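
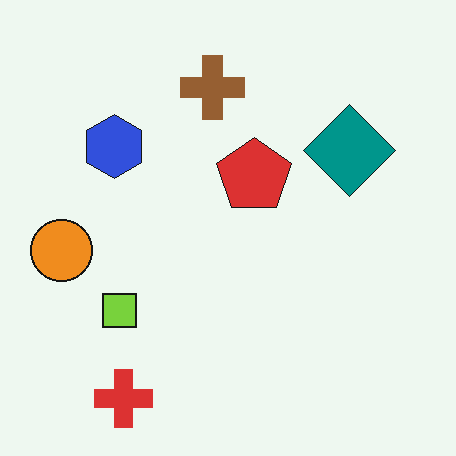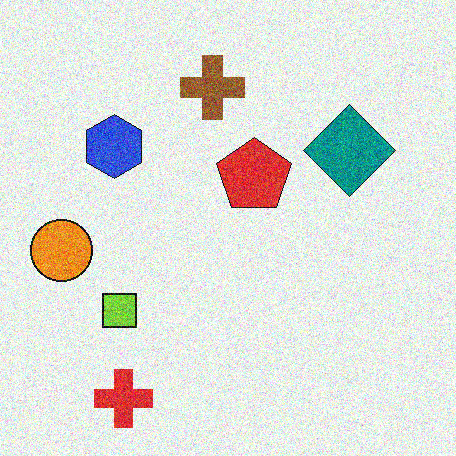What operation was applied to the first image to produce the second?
Degraded with a thick layer of grain.

Random speckle covers the whole image, including the flat background.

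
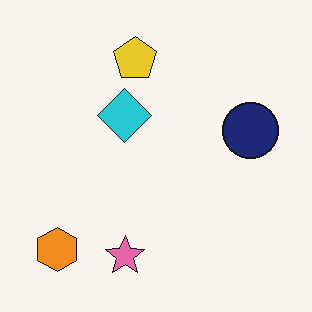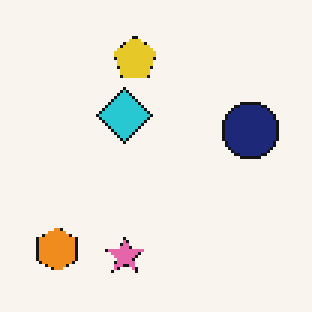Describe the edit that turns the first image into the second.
The second image is the first mildly pixelated.

Shapes are reduced to large square blocks; fine edges and outlines are lost — a downscale-then-upscale (mosaic) effect.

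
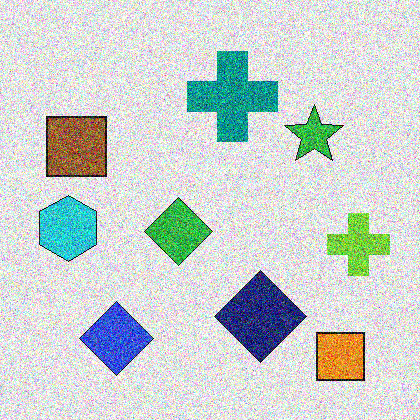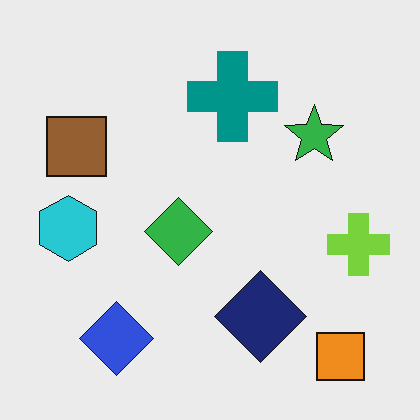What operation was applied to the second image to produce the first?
The image was degraded with a thick layer of grain.

Random speckle covers the whole image, including the flat background.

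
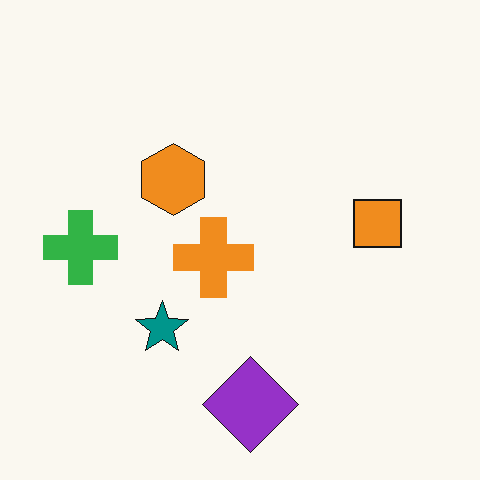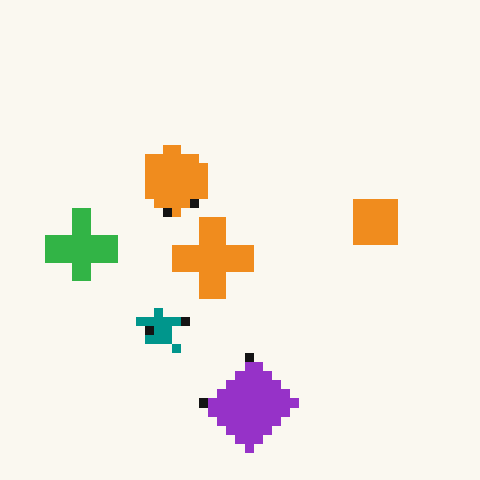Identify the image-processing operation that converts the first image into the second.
The image was heavily pixelated into large blocks.

Shapes are reduced to large square blocks; fine edges and outlines are lost — a downscale-then-upscale (mosaic) effect.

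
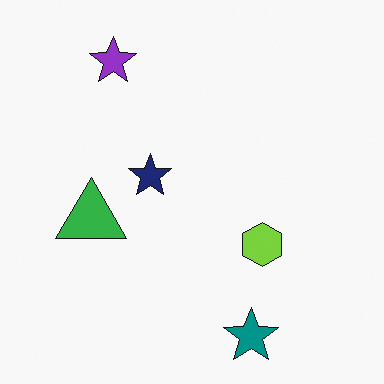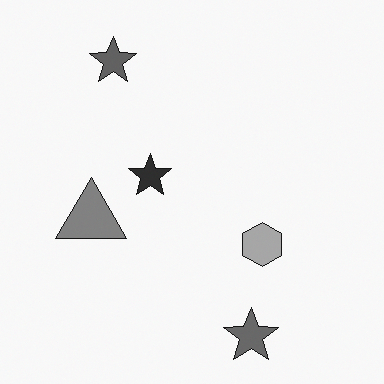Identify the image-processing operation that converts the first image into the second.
Converted to grayscale.

All color is removed — every shape is now a shade of grey.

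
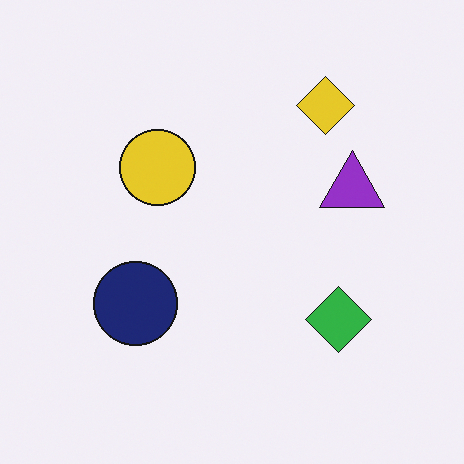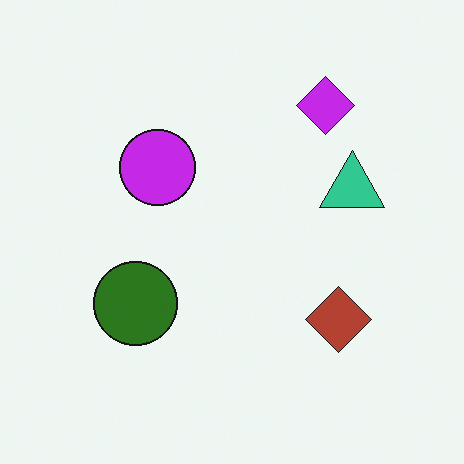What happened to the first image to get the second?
The second image is the first hue-shifted by a large amount.

Every shape's color has rotated by the same amount around the hue wheel — a uniform hue shift.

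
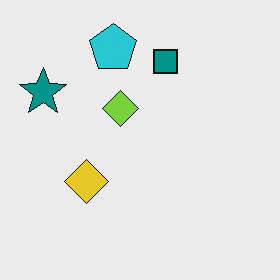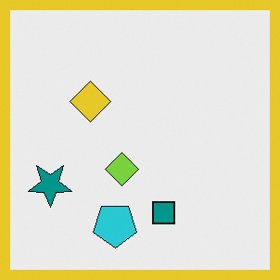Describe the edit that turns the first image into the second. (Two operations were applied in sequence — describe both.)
The transformation is: flipped vertically (top ↔ bottom), then framed with a yellow border.

The cyan pentagon is in the top of the first image and the bottom of the second — shapes on opposite sides of the horizontal midline have swapped in a mirror flip. A solid yellow frame runs around the edge of the second image, with the content slightly shrunk inside it.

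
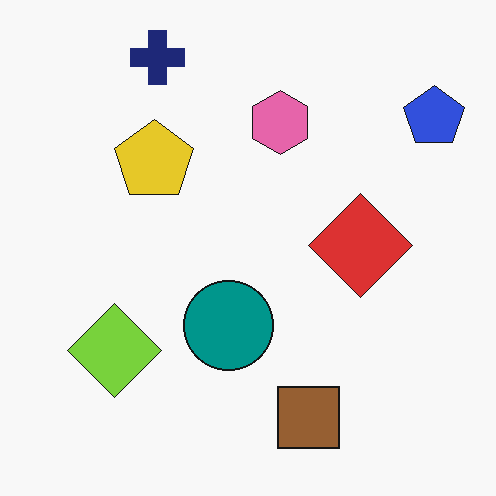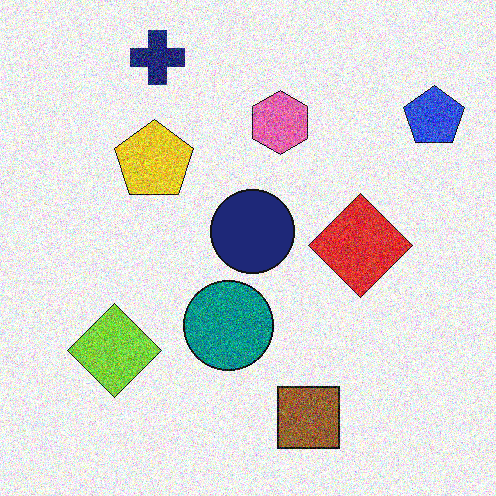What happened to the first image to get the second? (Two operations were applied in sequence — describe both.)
The transformation is: degraded with a thick layer of grain, then overlaid with an additional navy circle.

Random speckle covers the whole image, including the flat background. A navy circle appears in the second image that is absent from the first.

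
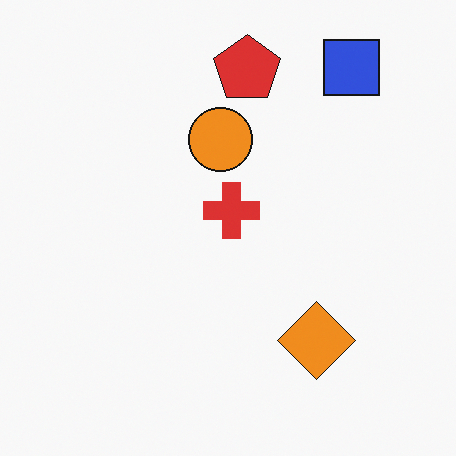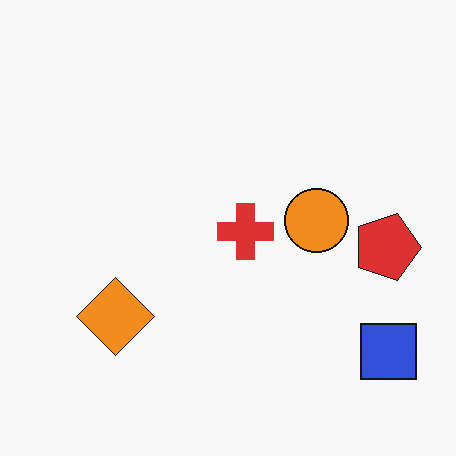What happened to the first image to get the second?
The second image is the first rotated 90° clockwise.

The blue square sits in the top-right of the first image and the bottom-right of the second — consistent with a whole-image 90° clockwise rotation.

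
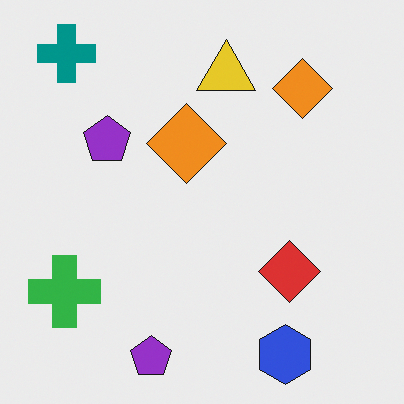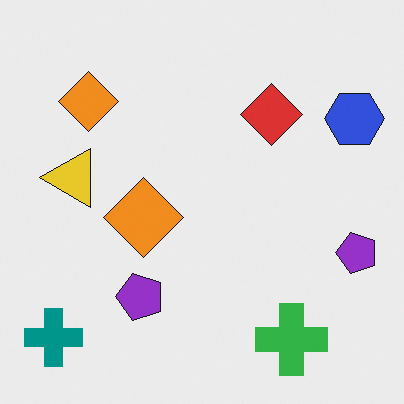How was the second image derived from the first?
The second image is the first rotated 90° counter-clockwise.

The teal cross sits in the top-left of the first image and the bottom-left of the second — consistent with a whole-image 90° counter-clockwise rotation.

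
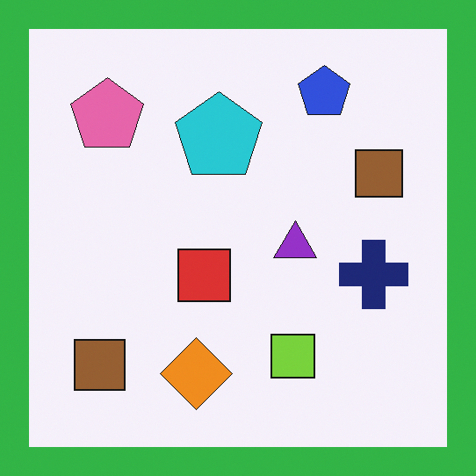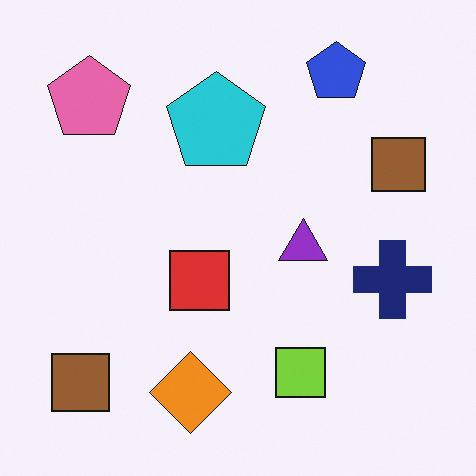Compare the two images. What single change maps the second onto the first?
Framed with a green border.

A solid green frame runs around the edge of the first image, with the content slightly shrunk inside it.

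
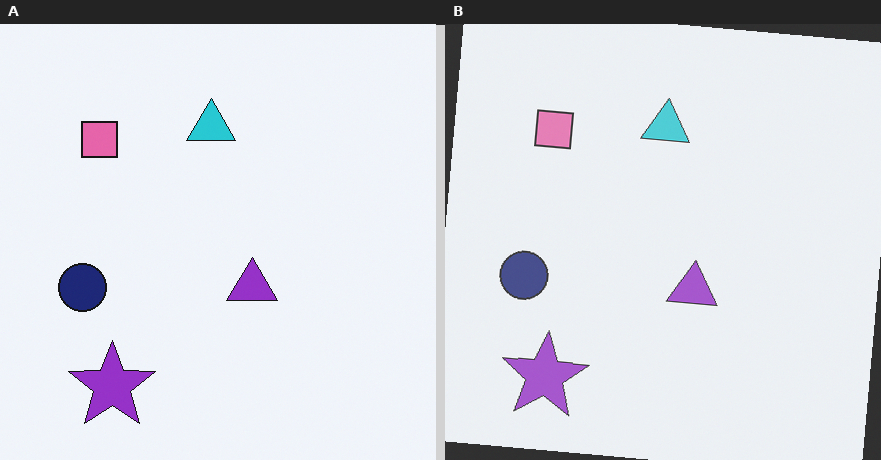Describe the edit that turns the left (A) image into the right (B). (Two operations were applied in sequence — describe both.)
The transformation is: rotated clockwise by a small amount, then given slightly reduced contrast.

Every shape is tilted by the same angle and the image corners show triangular fill wedges — a whole-image rotation by a non-right angle. Tones are pushed toward mid-grey across the whole image — a global contrast change.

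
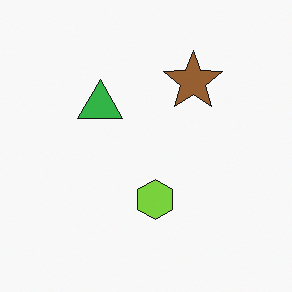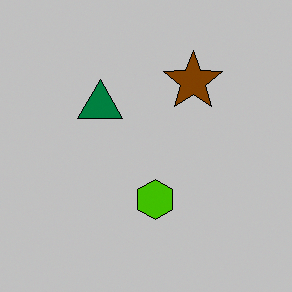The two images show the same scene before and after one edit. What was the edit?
This is the original image heavily posterized to just a handful of flat colors.

Each flat color has snapped to a coarser quantized level — most visibly, the near-white background has dropped to a flat grey.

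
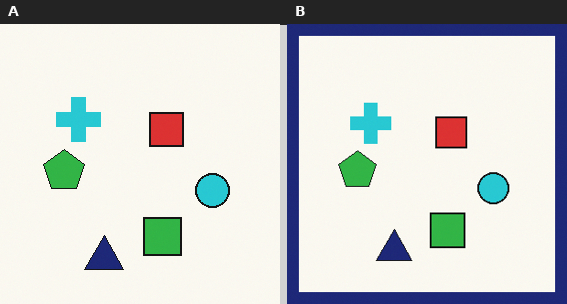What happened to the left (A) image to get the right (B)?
The image was framed with a navy border.

A solid navy frame runs around the edge of the right (B) image, with the content slightly shrunk inside it.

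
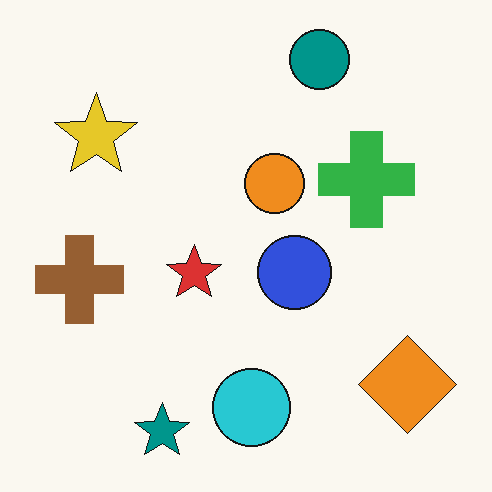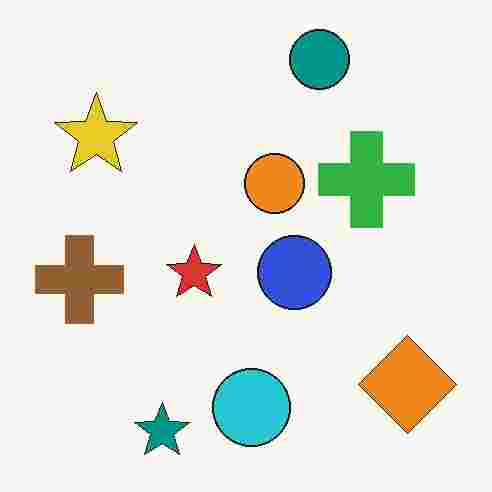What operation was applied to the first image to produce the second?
It was heavily JPEG-compressed with obvious blocking artifacts.

Blocky 8×8 compression artifacts appear around shape edges and the flat background shows ringing — characteristic JPEG degradation.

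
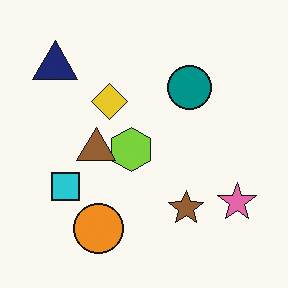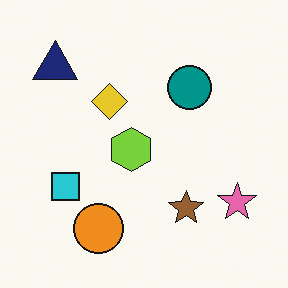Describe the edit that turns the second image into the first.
The image was overlaid with an additional brown triangle.

A brown triangle appears in the first image that is absent from the second.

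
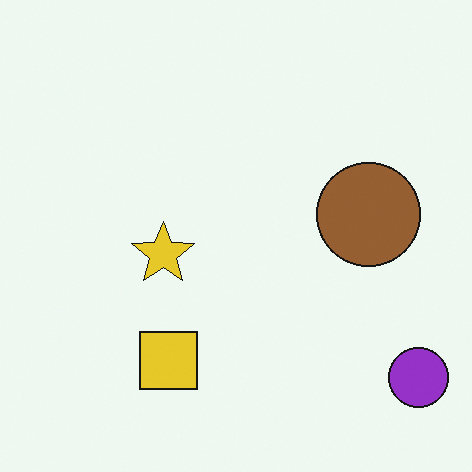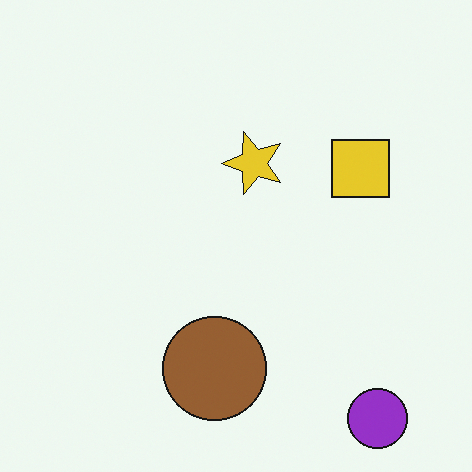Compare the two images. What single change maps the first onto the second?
The second image is the first transposed (reflected across the top-left ↔ bottom-right diagonal).

Shapes have swapped their row and column positions — what was in the top-right is now in the bottom-left — a diagonal reflection.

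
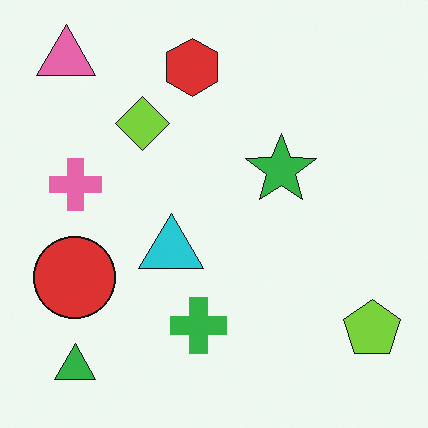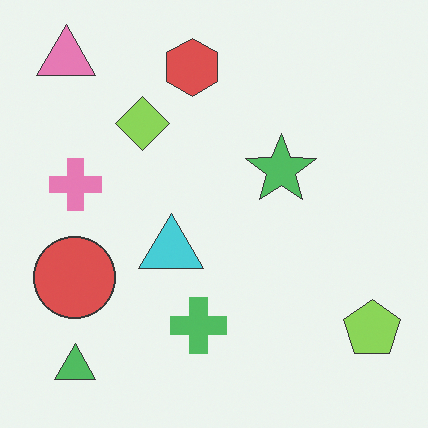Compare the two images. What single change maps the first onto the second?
This is the original image given slightly reduced contrast.

Tones are pushed toward mid-grey across the whole image — a global contrast change.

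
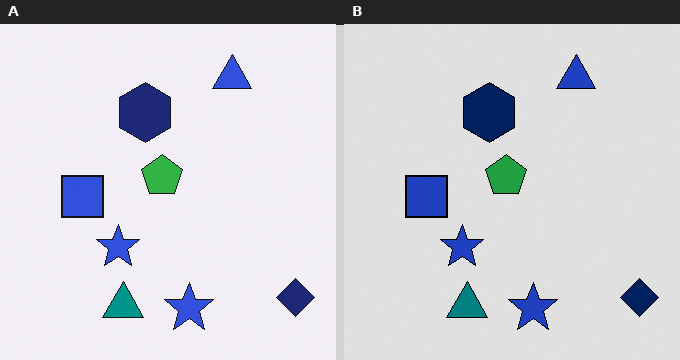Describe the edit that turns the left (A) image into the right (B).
The transformation is: posterized to a reduced palette.

Each flat color has snapped to a coarser quantized level — most visibly, the near-white background has dropped to a flat grey.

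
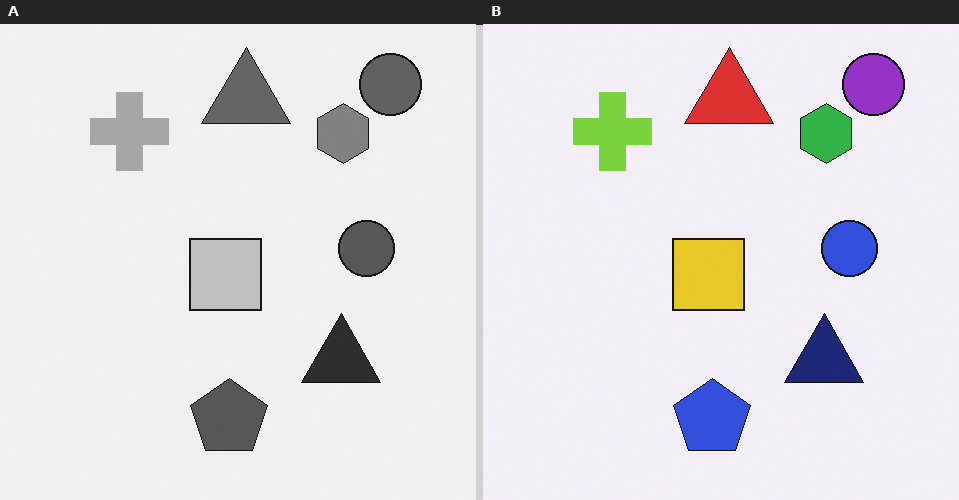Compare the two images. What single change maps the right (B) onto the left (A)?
The left (A) image is the right (B) converted to grayscale.

All color is removed — every shape is now a shade of grey.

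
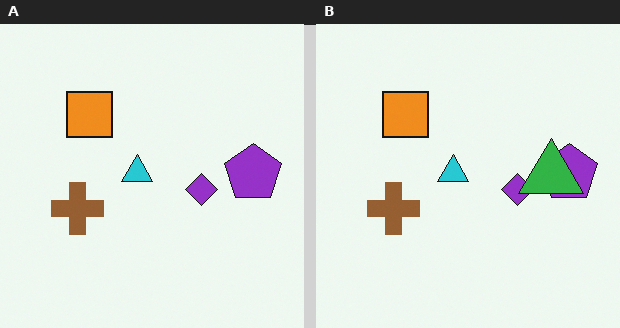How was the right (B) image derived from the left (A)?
This is the original image overlaid with an additional green triangle.

A green triangle appears in the right (B) image that is absent from the left (A).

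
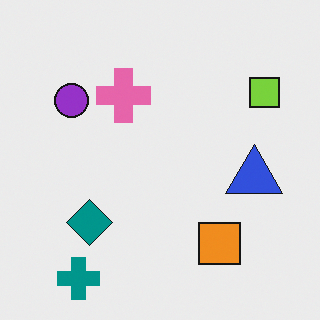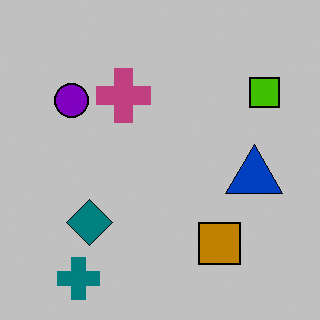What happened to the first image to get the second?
This is the original image heavily posterized to just a handful of flat colors.

Each flat color has snapped to a coarser quantized level — most visibly, the near-white background has dropped to a flat grey.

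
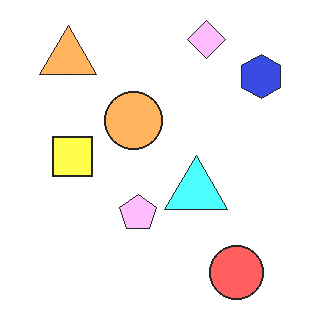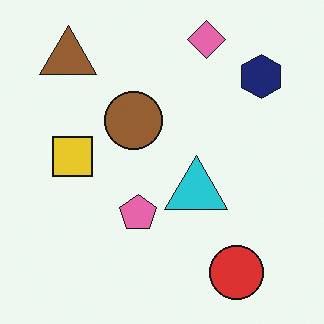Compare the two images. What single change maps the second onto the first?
The image was noticeably brightened.

Every pixel — background and shapes alike — is uniformly brightened.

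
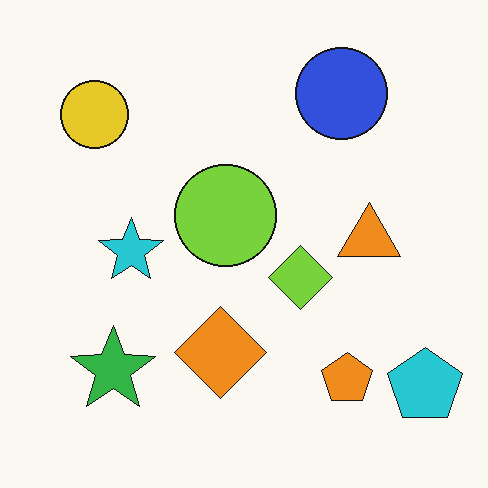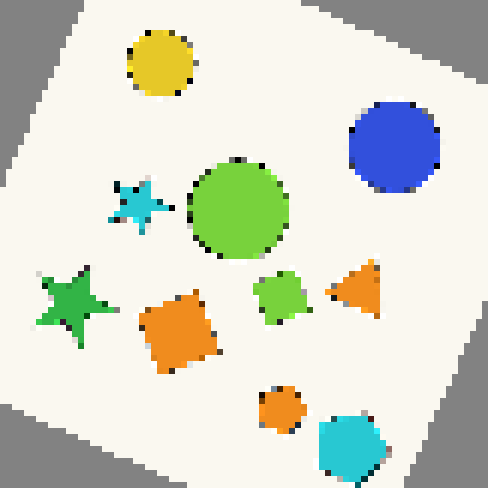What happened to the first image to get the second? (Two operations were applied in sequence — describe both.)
The second image is the first rotated clockwise by a clearly visible amount, then pixelated into visible square blocks.

Every shape is tilted by the same angle and the image corners show triangular fill wedges — a whole-image rotation by a non-right angle. Shapes are reduced to large square blocks; fine edges and outlines are lost — a downscale-then-upscale (mosaic) effect.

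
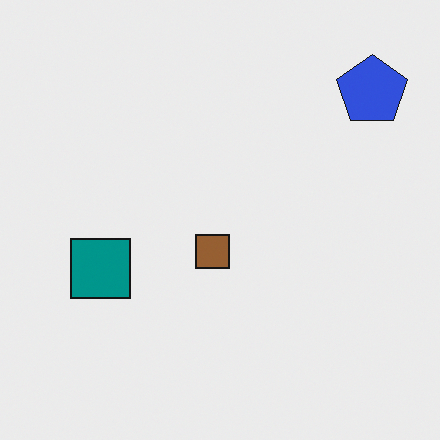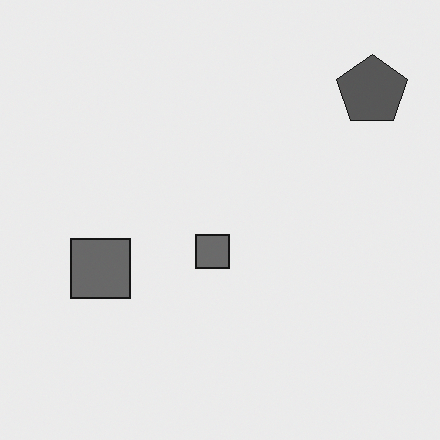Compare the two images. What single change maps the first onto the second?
The transformation is: converted to grayscale.

All color is removed — every shape is now a shade of grey.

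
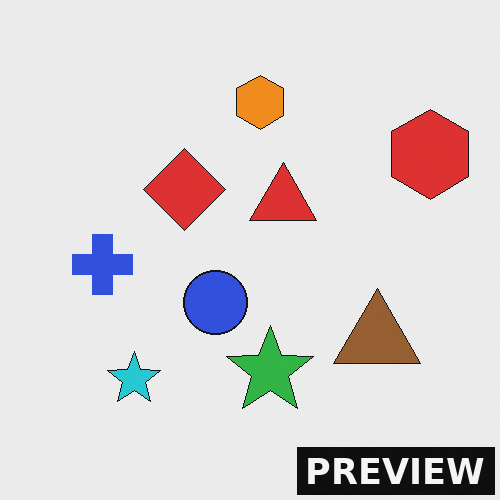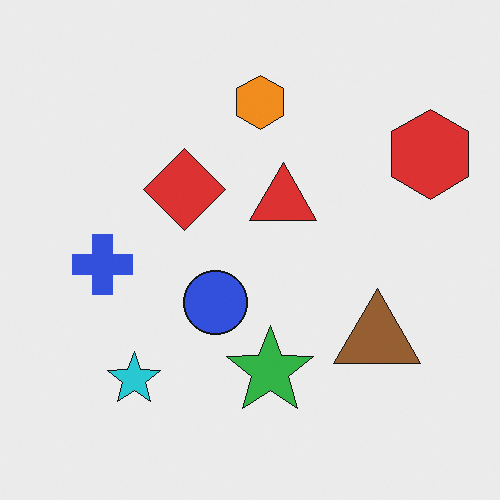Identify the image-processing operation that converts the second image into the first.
The transformation is: watermarked with the text "PREVIEW" in the lower-right corner.

A dark label reading "PREVIEW" appears in the lower-right corner.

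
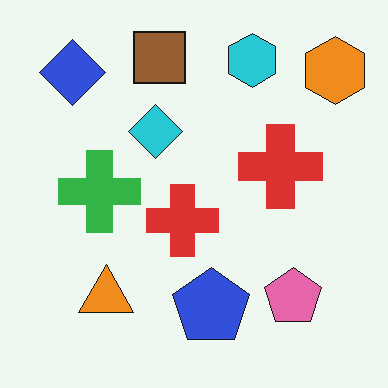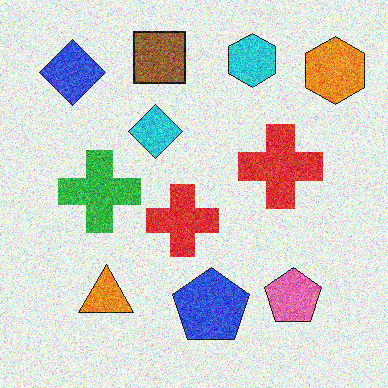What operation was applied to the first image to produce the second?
This is the original image degraded with a thick layer of grain.

Random speckle covers the whole image, including the flat background.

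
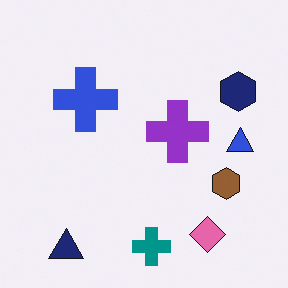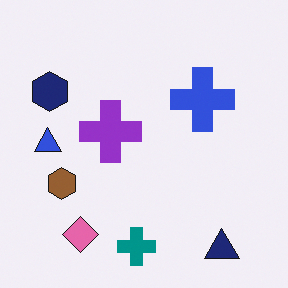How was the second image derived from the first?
It was flipped horizontally (left ↔ right).

The blue triangle is in the right of the first image and the left of the second — shapes on opposite sides of the vertical midline have swapped in a mirror flip.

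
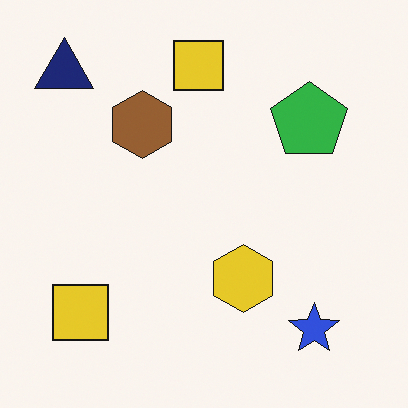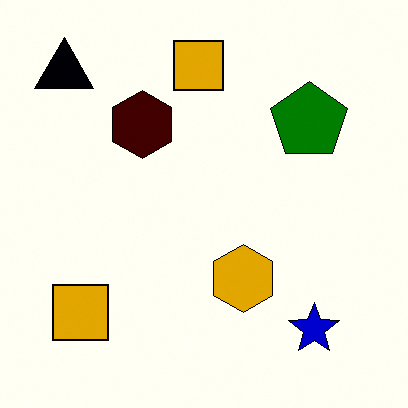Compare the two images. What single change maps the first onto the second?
The image was given much higher contrast.

Tones are pushed away from mid-grey across the whole image — a global contrast change.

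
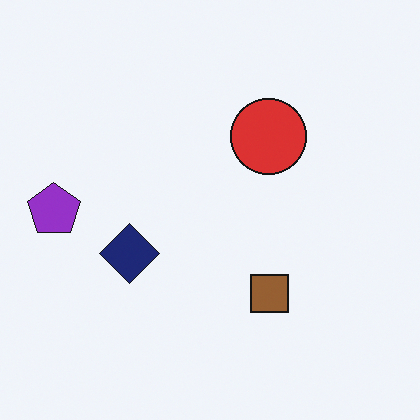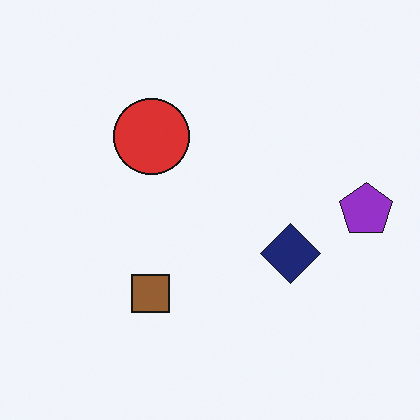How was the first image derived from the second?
The image was flipped horizontally (left ↔ right).

The purple pentagon is in the right of the second image and the left of the first — shapes on opposite sides of the vertical midline have swapped in a mirror flip.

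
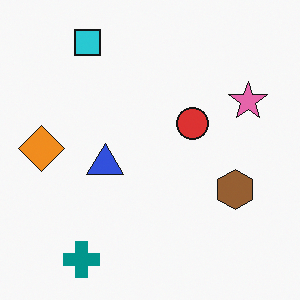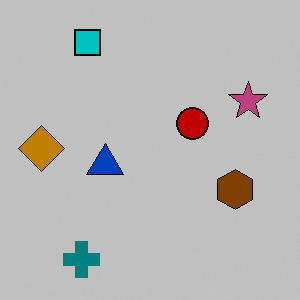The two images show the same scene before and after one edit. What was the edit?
Aggressively posterized.

Each flat color has snapped to a coarser quantized level — most visibly, the near-white background has dropped to a flat grey.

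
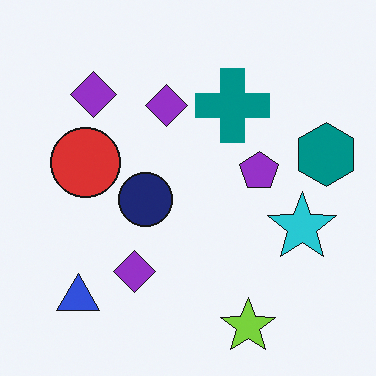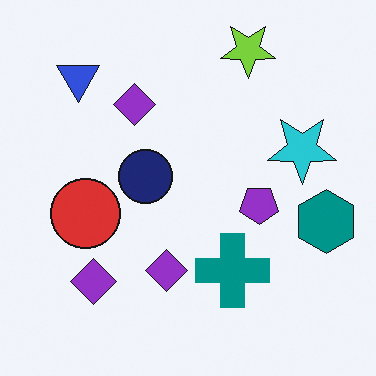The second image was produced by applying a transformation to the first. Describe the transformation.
This is the original image flipped vertically (top ↔ bottom).

The lime star is in the bottom of the first image and the top of the second — shapes on opposite sides of the horizontal midline have swapped in a mirror flip.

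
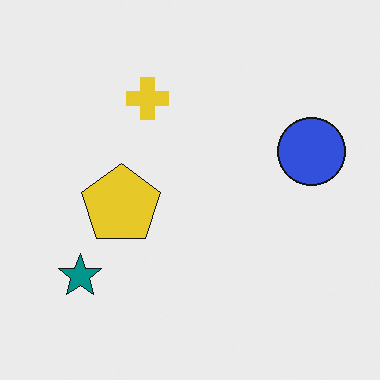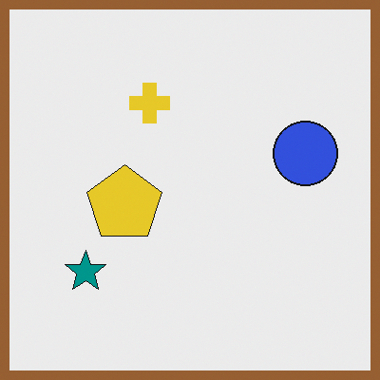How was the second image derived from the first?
This is the original image framed with a brown border.

A solid brown frame runs around the edge of the second image, with the content slightly shrunk inside it.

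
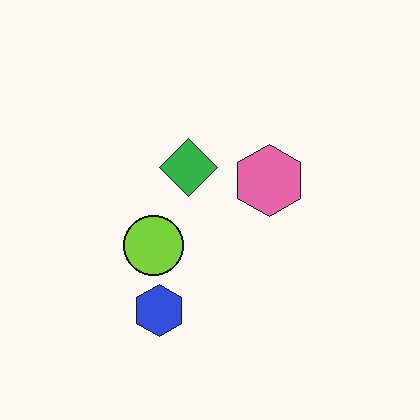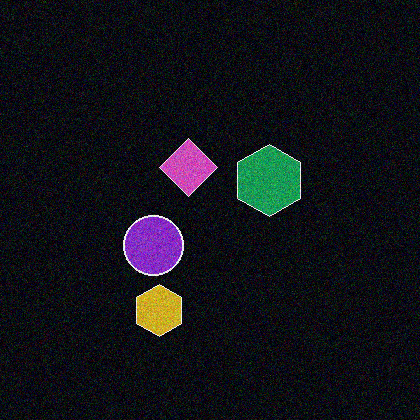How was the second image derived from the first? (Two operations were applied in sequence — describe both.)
The image was color-inverted (negative), then degraded with visible gaussian noise.

The light background has become dark and every shape's color is its complement — a photographic negative. Random speckle covers the whole image, including the flat background.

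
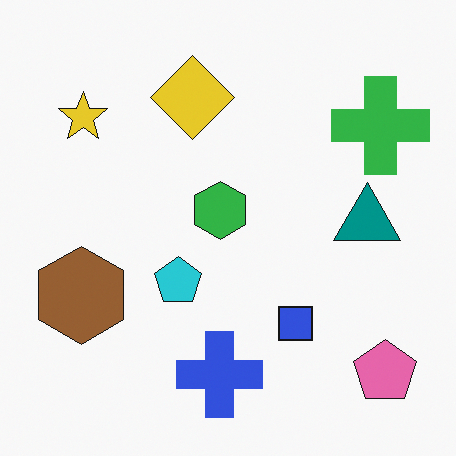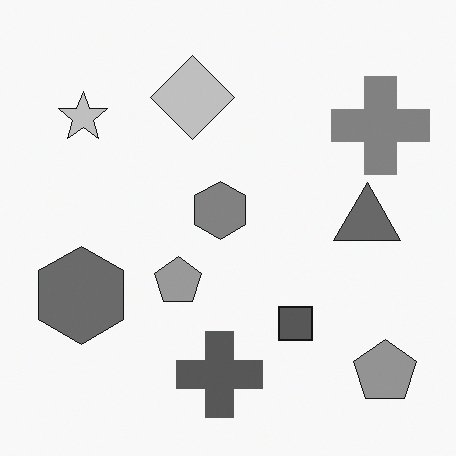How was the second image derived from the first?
It was converted to grayscale.

All color is removed — every shape is now a shade of grey.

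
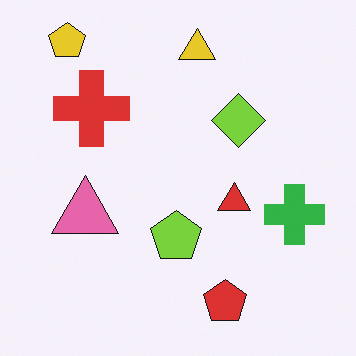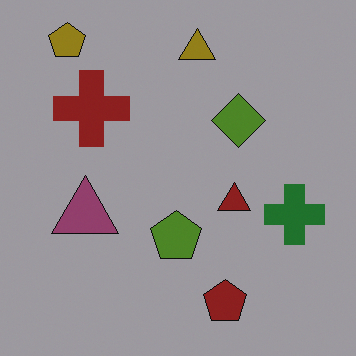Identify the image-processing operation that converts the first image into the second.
The second image is the first noticeably darkened.

Every pixel — background and shapes alike — is uniformly darkened.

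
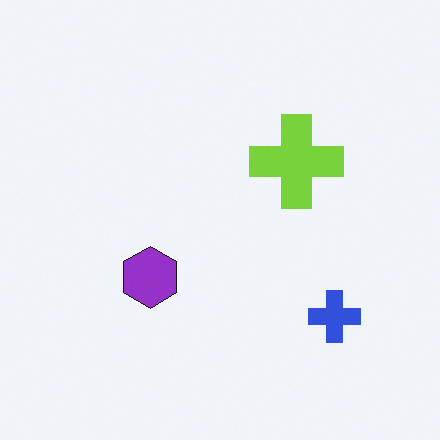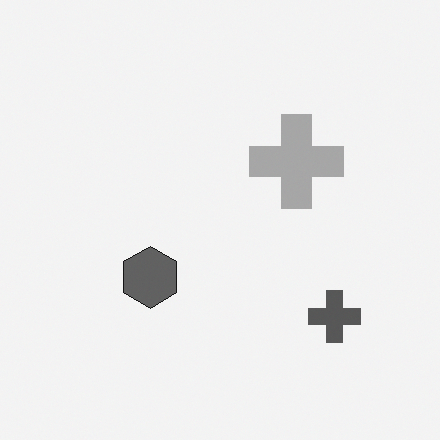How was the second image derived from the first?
This is the original image converted to grayscale.

All color is removed — every shape is now a shade of grey.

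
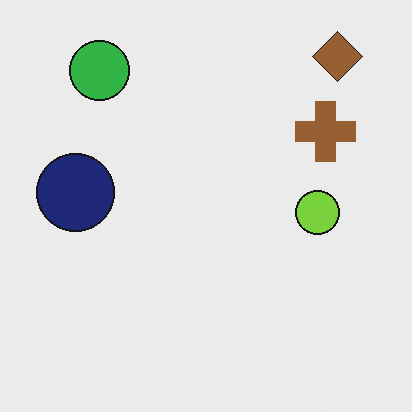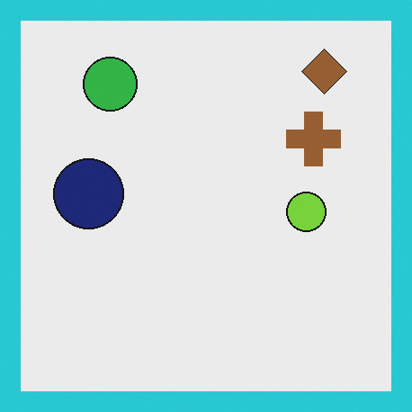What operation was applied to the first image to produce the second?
The transformation is: framed with a cyan border.

A solid cyan frame runs around the edge of the second image, with the content slightly shrunk inside it.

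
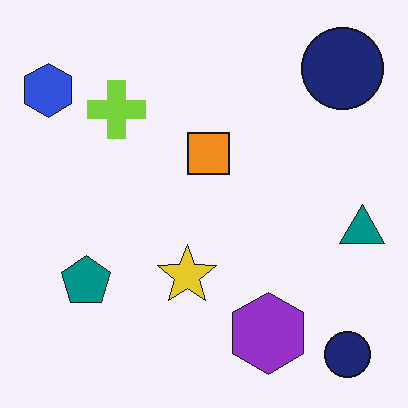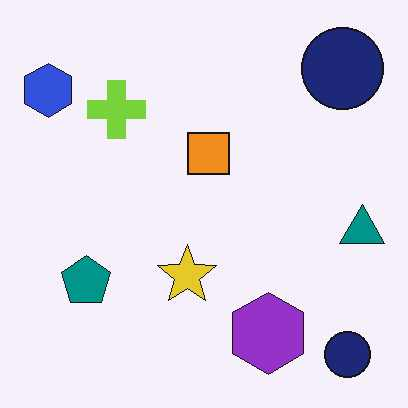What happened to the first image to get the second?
This is the original image JPEG-compressed with visible artifacts.

Blocky 8×8 compression artifacts appear around shape edges and the flat background shows ringing — characteristic JPEG degradation.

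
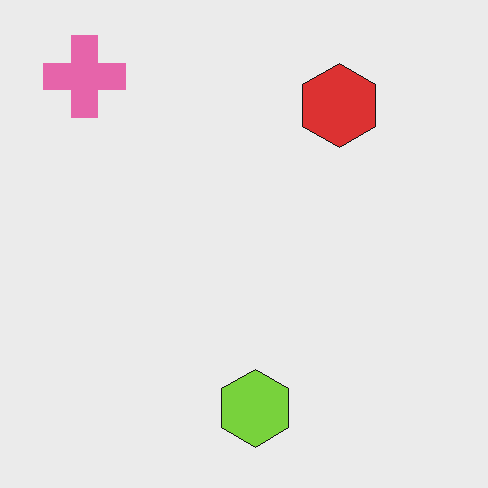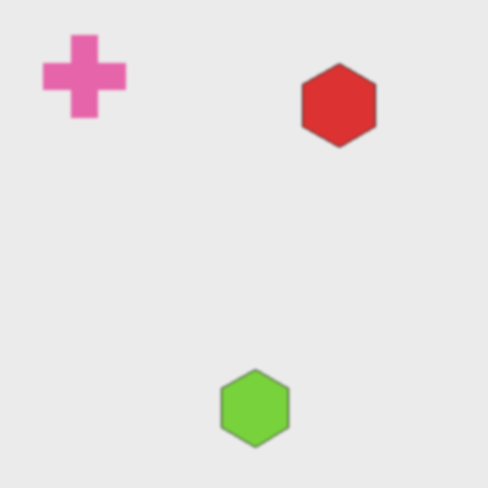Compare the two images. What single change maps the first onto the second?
The second image is the first slightly softened.

Shape edges and outlines are uniformly softened across the whole image.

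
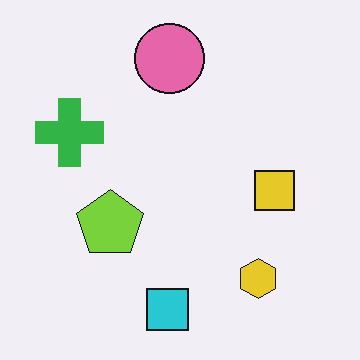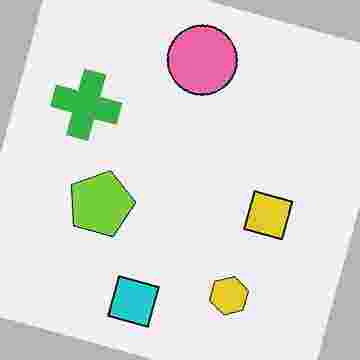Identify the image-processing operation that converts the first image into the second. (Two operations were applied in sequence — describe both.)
The second image is the first rotated clockwise by a clearly visible amount, then heavily JPEG-compressed with obvious blocking artifacts.

Every shape is tilted by the same angle and the image corners show triangular fill wedges — a whole-image rotation by a non-right angle. Blocky 8×8 compression artifacts appear around shape edges and the flat background shows ringing — characteristic JPEG degradation.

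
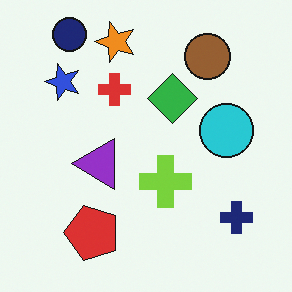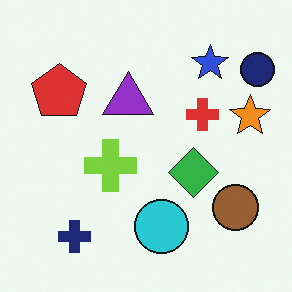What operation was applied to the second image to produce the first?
It was rotated 90° counter-clockwise.

The navy circle sits in the top-right of the second image and the top-left of the first — consistent with a whole-image 90° counter-clockwise rotation.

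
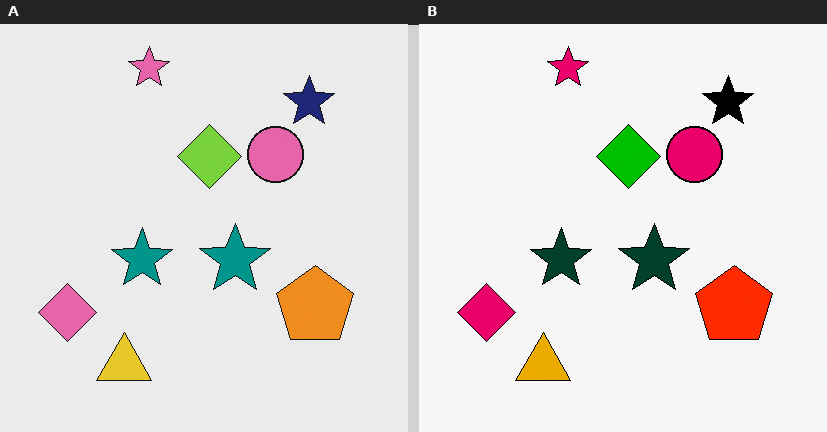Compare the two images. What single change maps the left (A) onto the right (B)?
This is the original image given much higher contrast.

Tones are pushed away from mid-grey across the whole image — a global contrast change.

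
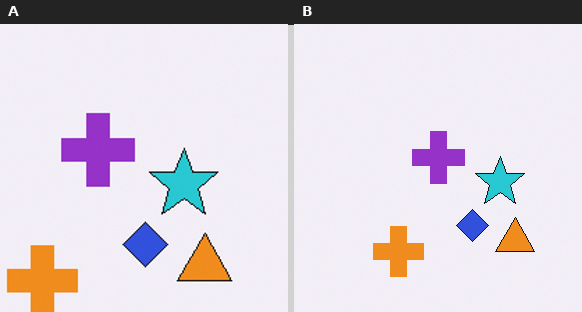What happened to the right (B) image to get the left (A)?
Cropped to a modestly smaller region and rescaled.

The visible shapes are larger and the field of view is narrower; shapes near the original edges may be partly or wholly outside the frame — a crop-and-rescale.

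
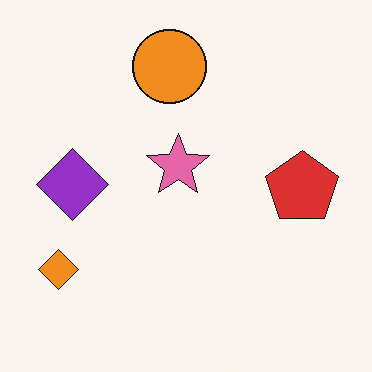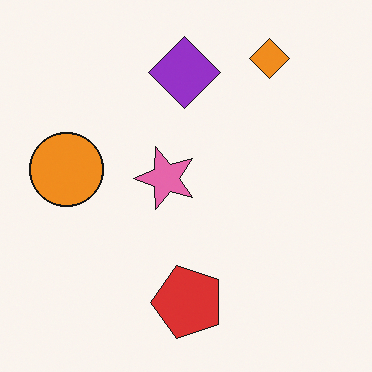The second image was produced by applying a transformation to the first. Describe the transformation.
This is the original image transposed (reflected across the top-left ↔ bottom-right diagonal).

Shapes have swapped their row and column positions — what was in the top-right is now in the bottom-left — a diagonal reflection.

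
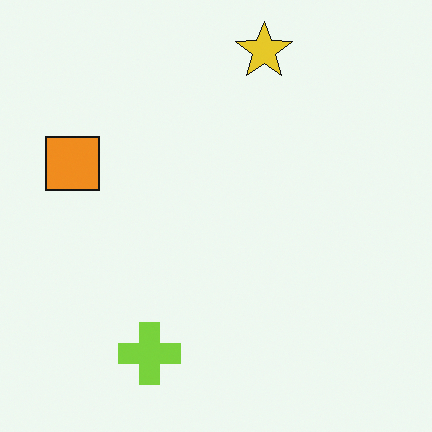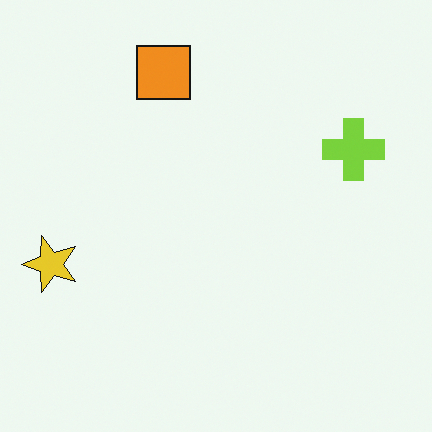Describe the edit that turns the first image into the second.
The second image is the first transposed (reflected across the top-left ↔ bottom-right diagonal).

Shapes have swapped their row and column positions — what was in the top-right is now in the bottom-left — a diagonal reflection.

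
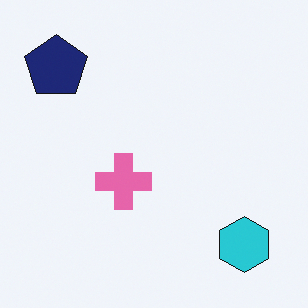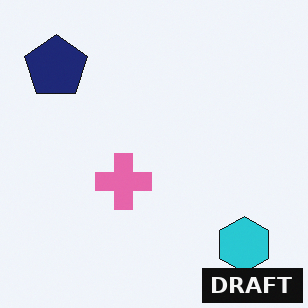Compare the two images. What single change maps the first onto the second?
The image was watermarked with the text "DRAFT" in the lower-right corner.

A dark label reading "DRAFT" appears in the lower-right corner.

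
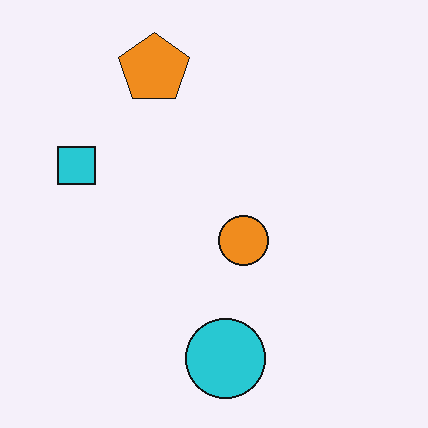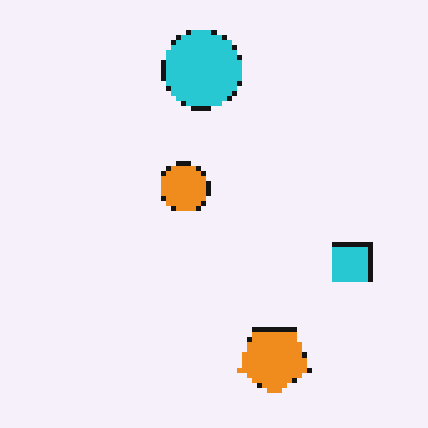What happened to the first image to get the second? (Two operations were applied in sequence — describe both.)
This is the original image rotated 180°, then lightly pixelated (a mild mosaic effect).

The orange pentagon sits in the top of the first image and the bottom of the second — consistent with a whole-image 180° rotation. Shapes are reduced to large square blocks; fine edges and outlines are lost — a downscale-then-upscale (mosaic) effect.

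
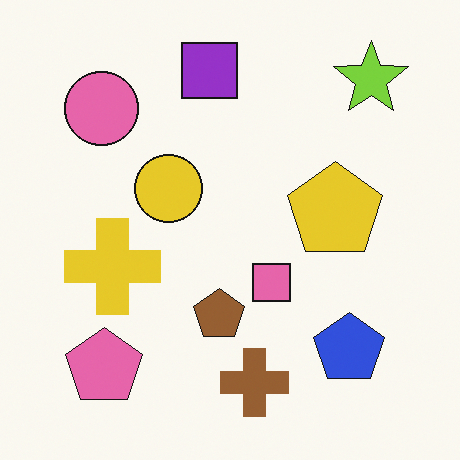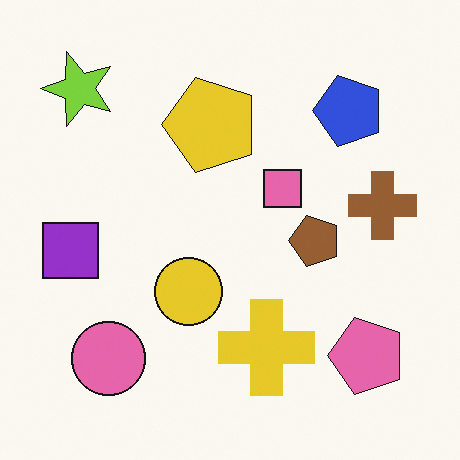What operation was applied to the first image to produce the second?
The second image is the first rotated 90° counter-clockwise.

The lime star sits in the top-right of the first image and the top-left of the second — consistent with a whole-image 90° counter-clockwise rotation.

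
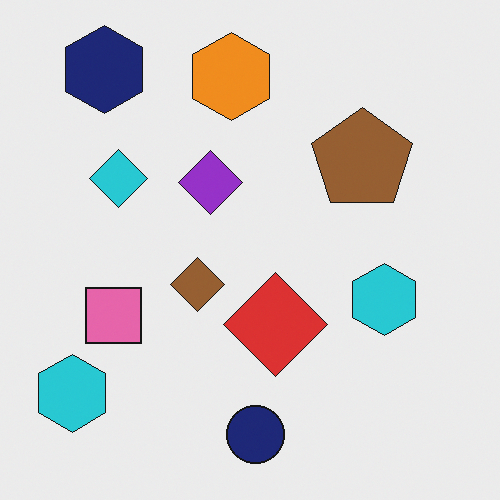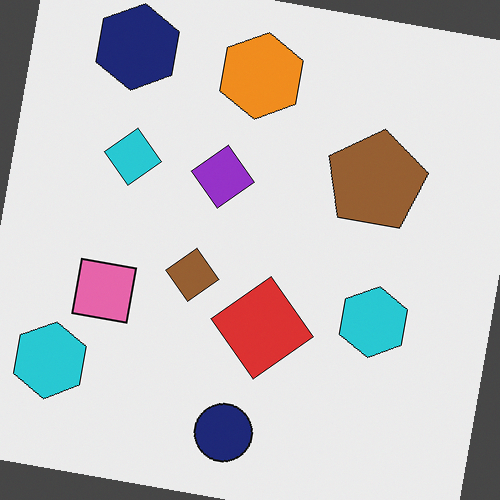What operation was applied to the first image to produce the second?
The image was rotated clockwise by a small amount.

Every shape is tilted by the same angle and the image corners show triangular fill wedges — a whole-image rotation by a non-right angle.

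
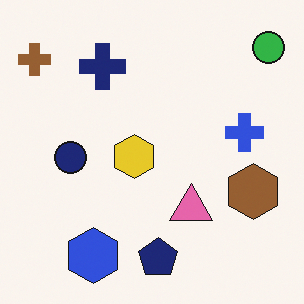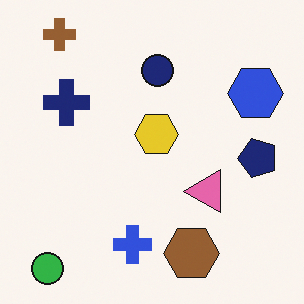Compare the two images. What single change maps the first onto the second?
This is the original image transposed (reflected across the top-left ↔ bottom-right diagonal).

Shapes have swapped their row and column positions — what was in the top-right is now in the bottom-left — a diagonal reflection.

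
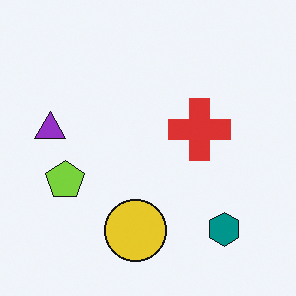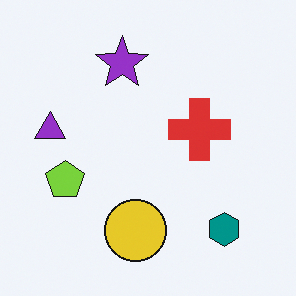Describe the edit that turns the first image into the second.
It was overlaid with an additional purple star.

A purple star appears in the second image that is absent from the first.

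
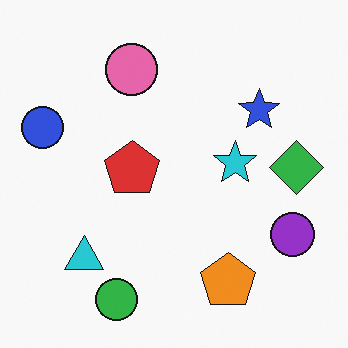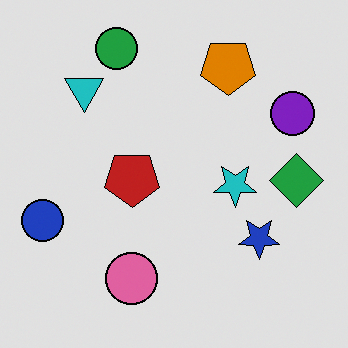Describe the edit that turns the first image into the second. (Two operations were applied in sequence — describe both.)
This is the original image moderately posterized, then flipped vertically (top ↔ bottom).

Each flat color has snapped to a coarser quantized level — most visibly, the near-white background has dropped to a flat grey. The green circle is in the bottom of the first image and the top of the second — shapes on opposite sides of the horizontal midline have swapped in a mirror flip.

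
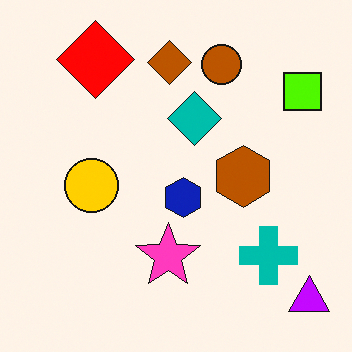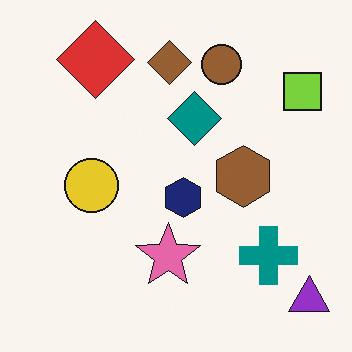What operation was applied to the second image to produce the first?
The image was made much more vivid (saturation change).

All colors are more vivid — a global saturation change.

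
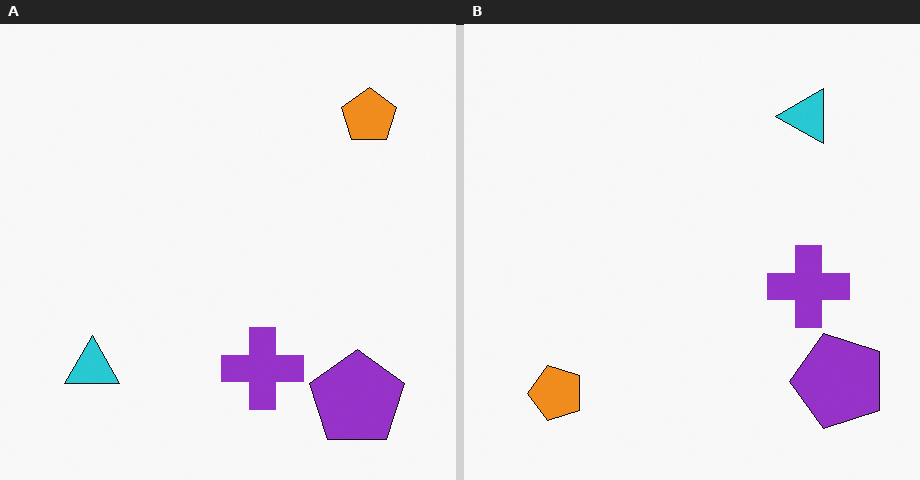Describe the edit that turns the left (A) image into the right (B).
The right (B) image is the left (A) transposed (reflected across the top-left ↔ bottom-right diagonal).

Shapes have swapped their row and column positions — what was in the top-right is now in the bottom-left — a diagonal reflection.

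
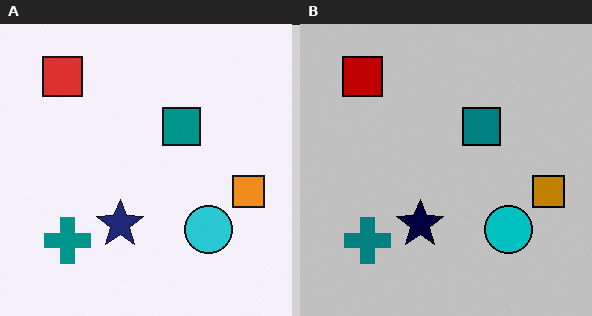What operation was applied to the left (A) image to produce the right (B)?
This is the original image aggressively posterized.

Each flat color has snapped to a coarser quantized level — most visibly, the near-white background has dropped to a flat grey.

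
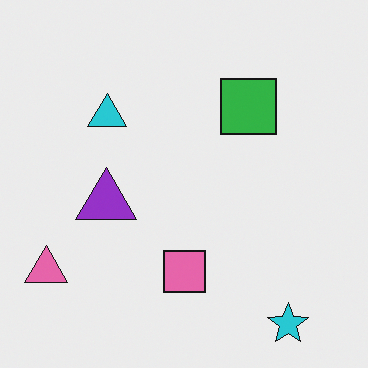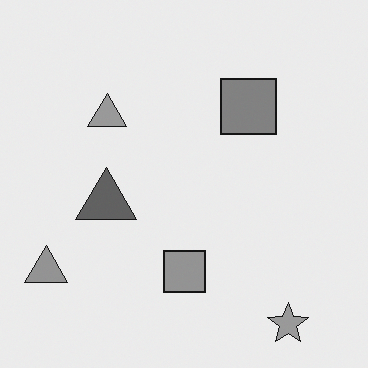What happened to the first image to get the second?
The transformation is: converted to grayscale.

All color is removed — every shape is now a shade of grey.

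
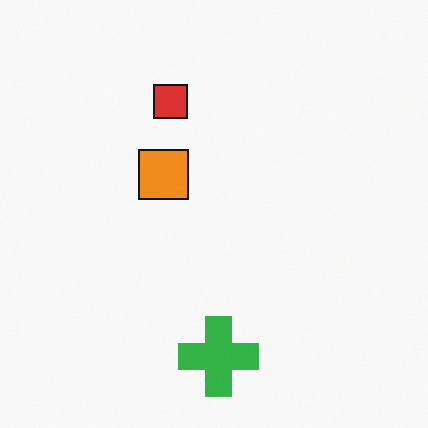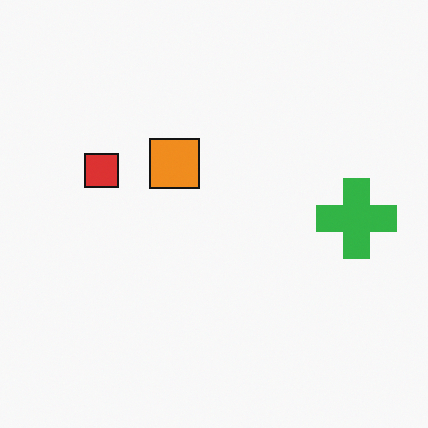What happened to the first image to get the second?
The transformation is: transposed (reflected across the top-left ↔ bottom-right diagonal).

Shapes have swapped their row and column positions — what was in the top-right is now in the bottom-left — a diagonal reflection.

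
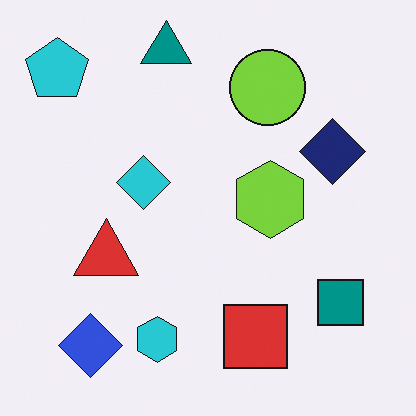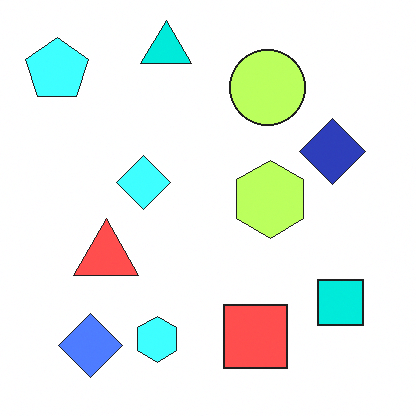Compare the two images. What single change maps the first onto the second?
The second image is the first noticeably brightened.

Every pixel — background and shapes alike — is uniformly brightened.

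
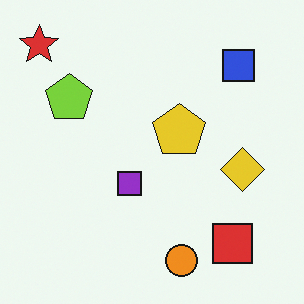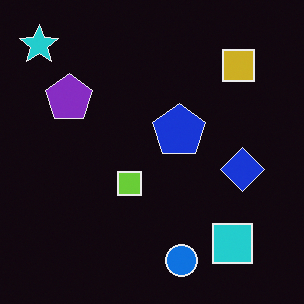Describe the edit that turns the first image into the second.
The transformation is: color-inverted (negative).

The light background has become dark and every shape's color is its complement — a photographic negative.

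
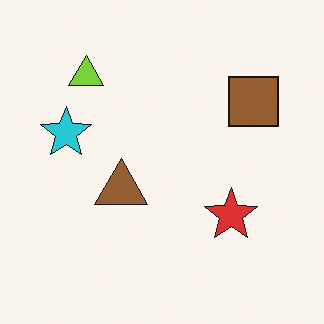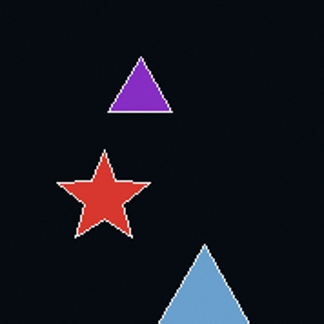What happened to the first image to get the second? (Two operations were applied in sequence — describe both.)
The image was cropped tightly and scaled back up, then color-inverted (negative).

The visible shapes are larger and the field of view is narrower; shapes near the original edges may be partly or wholly outside the frame — a crop-and-rescale. The light background has become dark and every shape's color is its complement — a photographic negative.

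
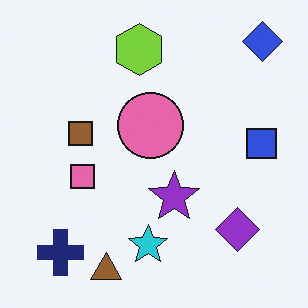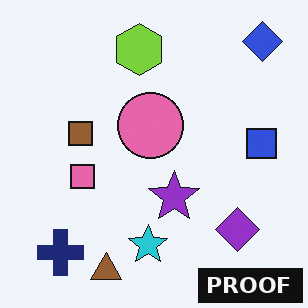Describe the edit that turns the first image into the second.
This is the original image watermarked with the text "PROOF" in the lower-right corner.

A dark label reading "PROOF" appears in the lower-right corner.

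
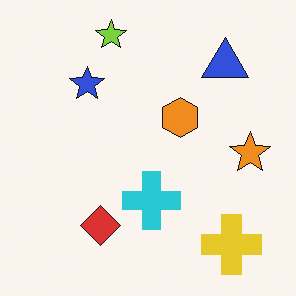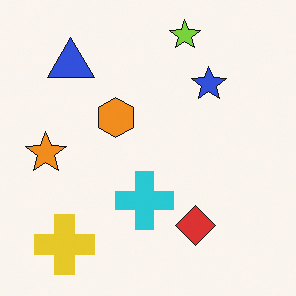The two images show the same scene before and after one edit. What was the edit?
It was flipped horizontally (left ↔ right).

The orange star is in the right of the first image and the left of the second — shapes on opposite sides of the vertical midline have swapped in a mirror flip.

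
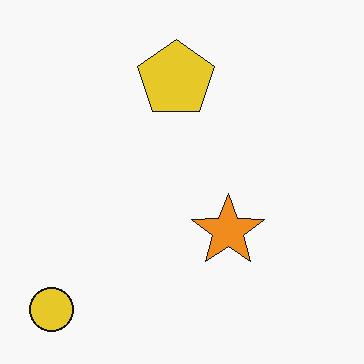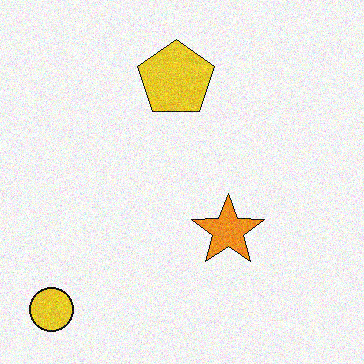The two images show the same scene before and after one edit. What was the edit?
The second image is the first degraded with visible gaussian noise.

Random speckle covers the whole image, including the flat background.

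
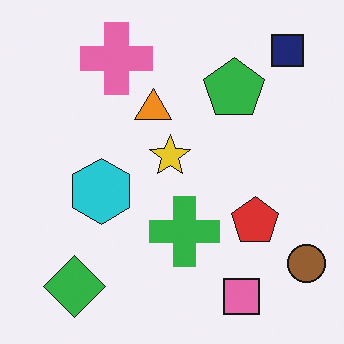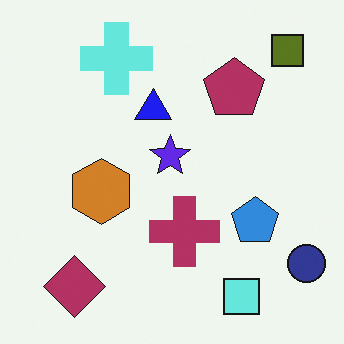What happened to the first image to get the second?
This is the original image hue-shifted through roughly half the color wheel.

Every shape's color has rotated by the same amount around the hue wheel — a uniform hue shift.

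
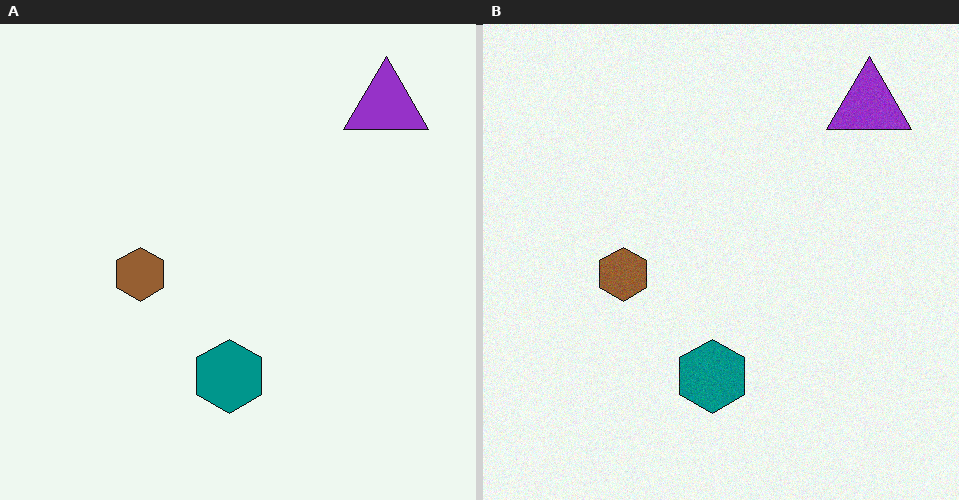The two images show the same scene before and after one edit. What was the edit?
The image was degraded with a light layer of grain.

Random speckle covers the whole image, including the flat background.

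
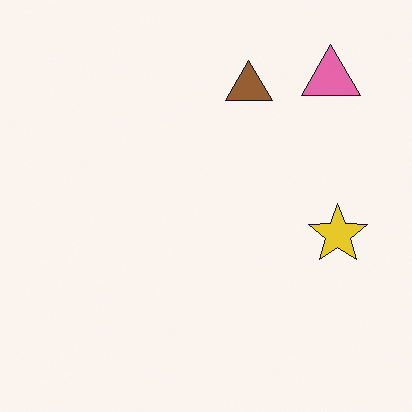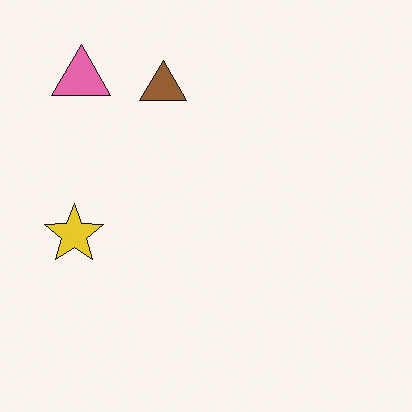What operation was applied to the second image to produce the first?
It was flipped horizontally (left ↔ right).

The yellow star is in the left of the second image and the right of the first — shapes on opposite sides of the vertical midline have swapped in a mirror flip.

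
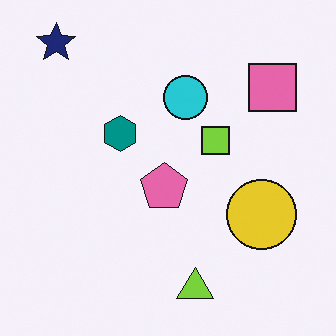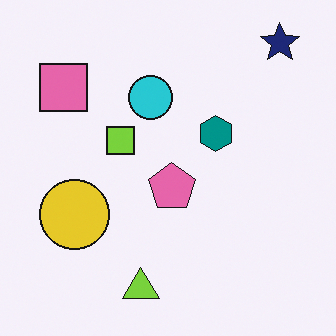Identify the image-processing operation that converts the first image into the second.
It was flipped horizontally (left ↔ right).

The navy star is in the top-left of the first image and the top-right of the second — shapes on opposite sides of the vertical midline have swapped in a mirror flip.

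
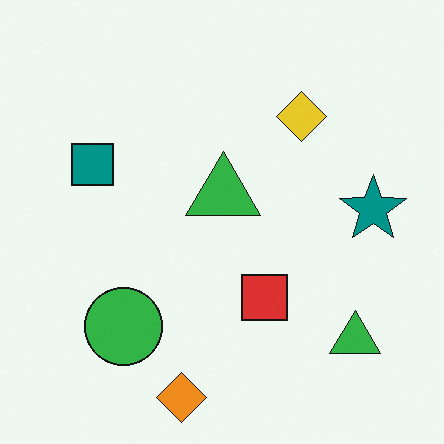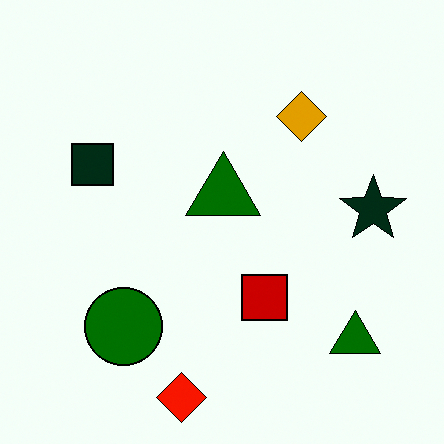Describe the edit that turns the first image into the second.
This is the original image given much higher contrast.

Tones are pushed away from mid-grey across the whole image — a global contrast change.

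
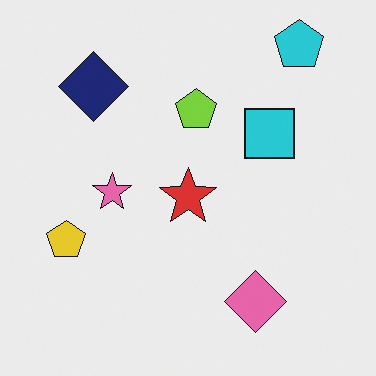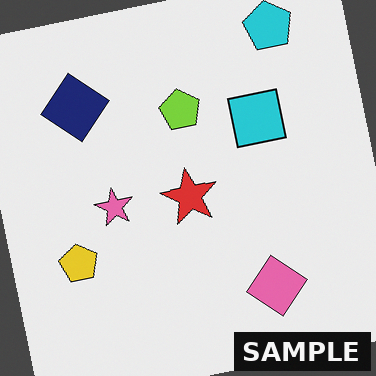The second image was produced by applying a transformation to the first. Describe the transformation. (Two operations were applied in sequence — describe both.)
The image was rotated counter-clockwise by a slight angle, then watermarked with the text "SAMPLE" in the lower-right corner.

Every shape is tilted by the same angle and the image corners show triangular fill wedges — a whole-image rotation by a non-right angle. A dark label reading "SAMPLE" appears in the lower-right corner.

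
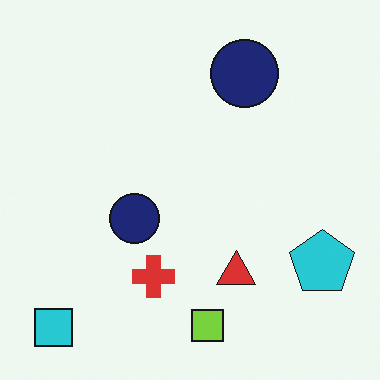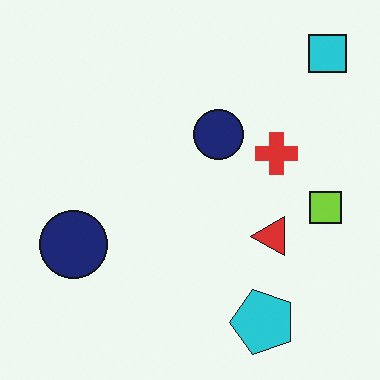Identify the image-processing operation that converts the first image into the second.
The image was transposed (reflected across the top-left ↔ bottom-right diagonal).

Shapes have swapped their row and column positions — what was in the top-right is now in the bottom-left — a diagonal reflection.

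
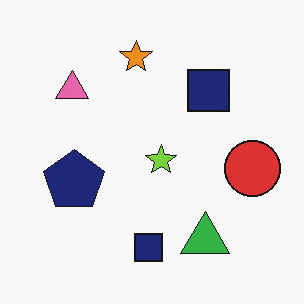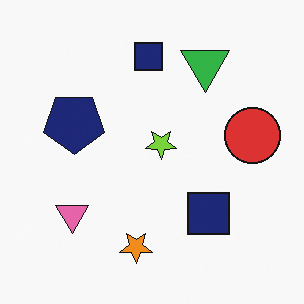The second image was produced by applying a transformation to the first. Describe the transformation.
The second image is the first flipped vertically (top ↔ bottom).

The orange star is in the top of the first image and the bottom of the second — shapes on opposite sides of the horizontal midline have swapped in a mirror flip.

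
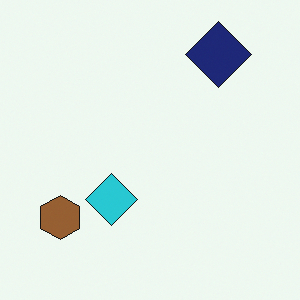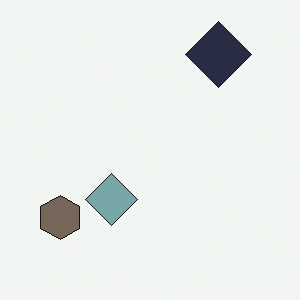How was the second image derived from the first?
The image was heavily desaturated.

All colors are more muted and greyish — a global saturation change.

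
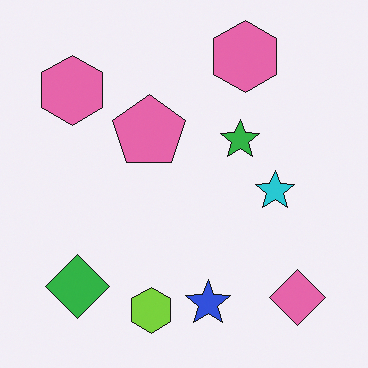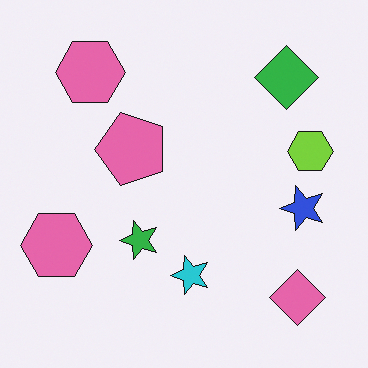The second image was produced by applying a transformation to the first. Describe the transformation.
This is the original image transposed (reflected across the top-left ↔ bottom-right diagonal).

Shapes have swapped their row and column positions — what was in the top-right is now in the bottom-left — a diagonal reflection.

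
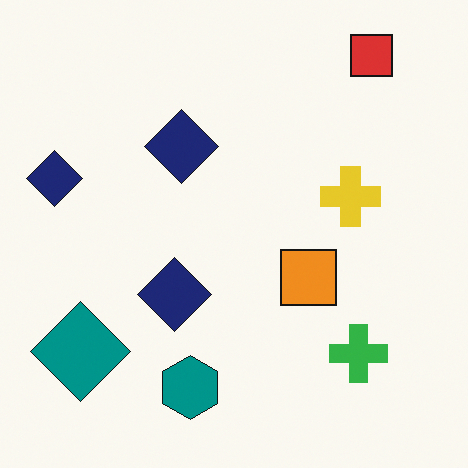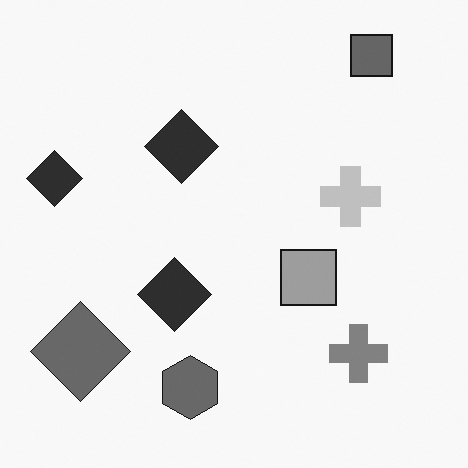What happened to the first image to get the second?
Converted to grayscale.

All color is removed — every shape is now a shade of grey.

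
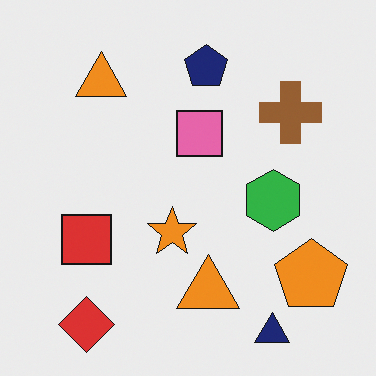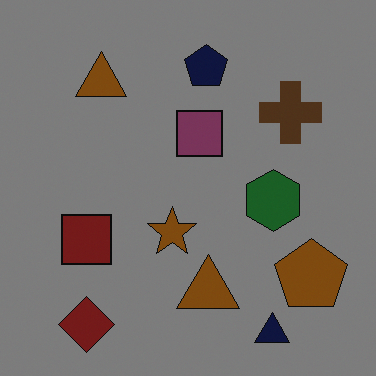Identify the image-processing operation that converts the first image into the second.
The second image is the first substantially darkened.

Every pixel — background and shapes alike — is uniformly darkened.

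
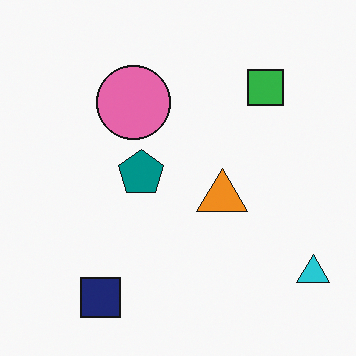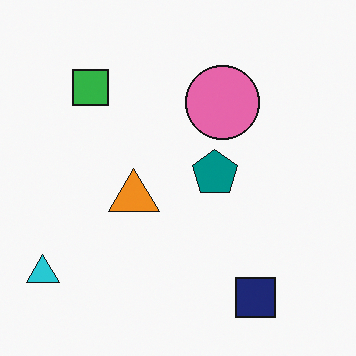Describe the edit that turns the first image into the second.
Flipped horizontally (left ↔ right).

The cyan triangle is in the bottom-right of the first image and the bottom-left of the second — shapes on opposite sides of the vertical midline have swapped in a mirror flip.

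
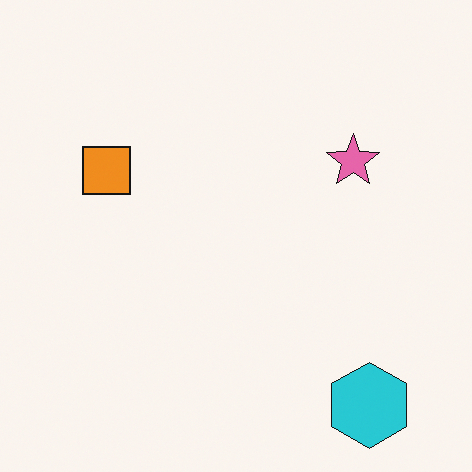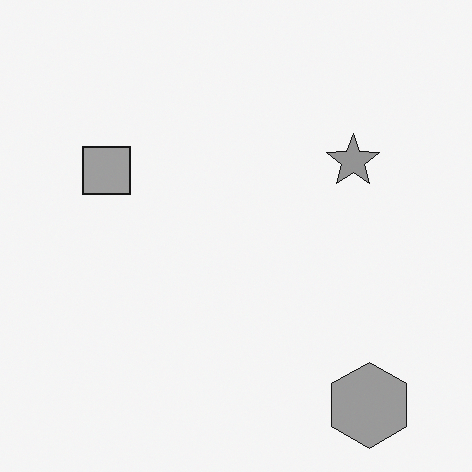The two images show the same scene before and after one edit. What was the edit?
This is the original image converted to grayscale.

All color is removed — every shape is now a shade of grey.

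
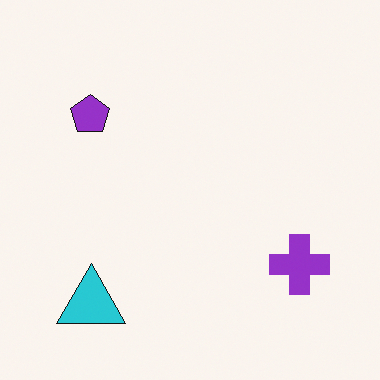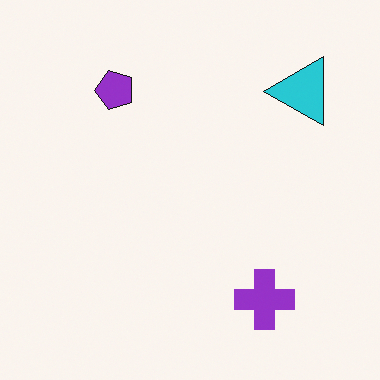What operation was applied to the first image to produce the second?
The transformation is: transposed (reflected across the top-left ↔ bottom-right diagonal).

Shapes have swapped their row and column positions — what was in the top-right is now in the bottom-left — a diagonal reflection.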